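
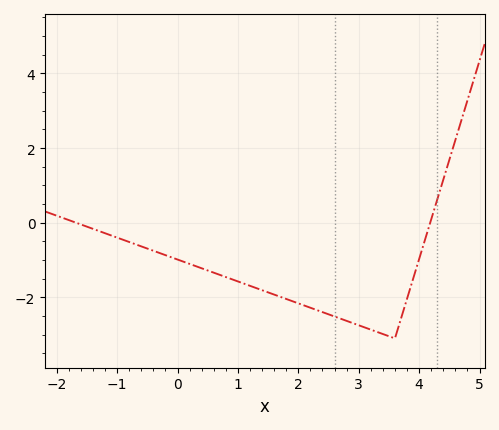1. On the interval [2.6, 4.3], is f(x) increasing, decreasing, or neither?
neither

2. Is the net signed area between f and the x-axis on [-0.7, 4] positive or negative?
negative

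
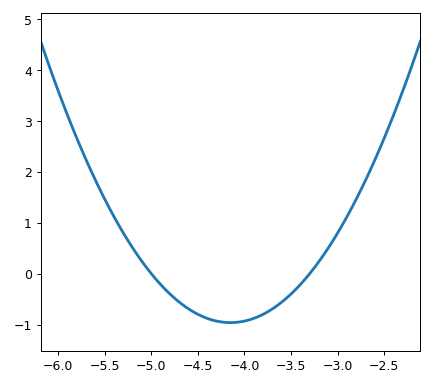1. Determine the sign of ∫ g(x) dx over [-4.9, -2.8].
negative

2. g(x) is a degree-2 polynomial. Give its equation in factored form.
y = 1.33(x + 5)(x + 3.3)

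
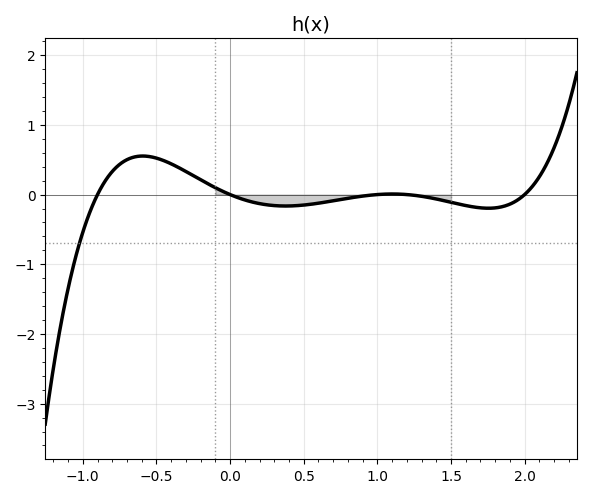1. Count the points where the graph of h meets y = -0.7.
1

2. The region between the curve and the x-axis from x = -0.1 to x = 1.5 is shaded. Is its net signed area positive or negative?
negative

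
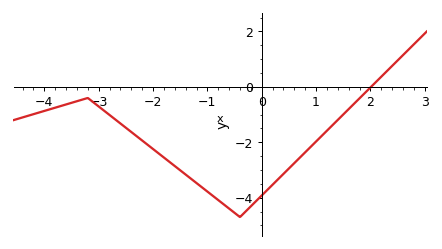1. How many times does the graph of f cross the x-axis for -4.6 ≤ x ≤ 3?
1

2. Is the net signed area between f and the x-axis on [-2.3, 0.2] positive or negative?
negative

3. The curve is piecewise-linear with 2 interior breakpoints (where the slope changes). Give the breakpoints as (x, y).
(-3.2, -0.4); (-0.4, -4.7)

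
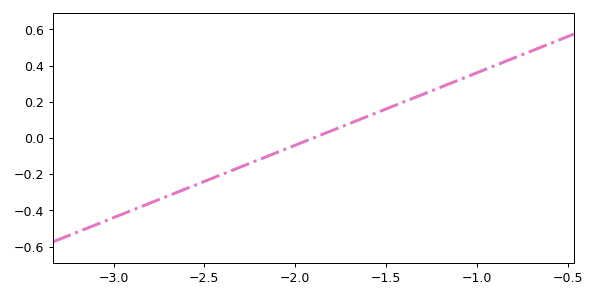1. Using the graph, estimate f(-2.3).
-0.16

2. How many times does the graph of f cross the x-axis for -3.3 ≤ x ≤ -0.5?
1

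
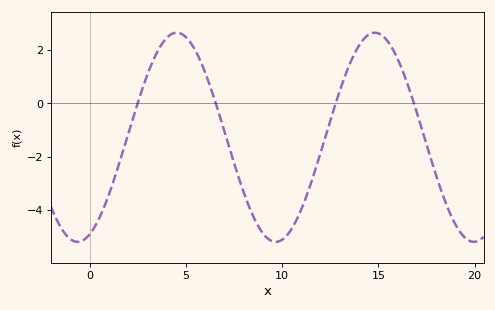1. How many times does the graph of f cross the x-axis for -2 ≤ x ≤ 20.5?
4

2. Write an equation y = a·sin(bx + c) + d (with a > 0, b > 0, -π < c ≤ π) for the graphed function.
y = 3.93sin(0.61x - 1.18) - 1.27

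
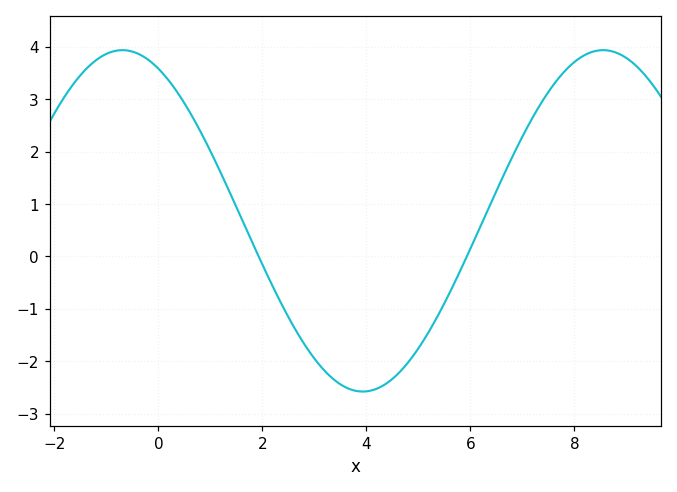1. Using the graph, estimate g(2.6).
-1.3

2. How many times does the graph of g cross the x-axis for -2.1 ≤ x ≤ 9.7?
2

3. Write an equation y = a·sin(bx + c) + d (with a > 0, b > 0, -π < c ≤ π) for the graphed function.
y = 3.26sin(0.68x + 2) + 0.68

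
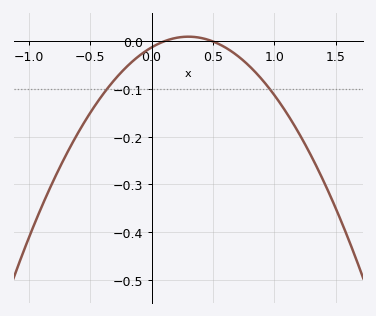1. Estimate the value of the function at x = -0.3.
-0.08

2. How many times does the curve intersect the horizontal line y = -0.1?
2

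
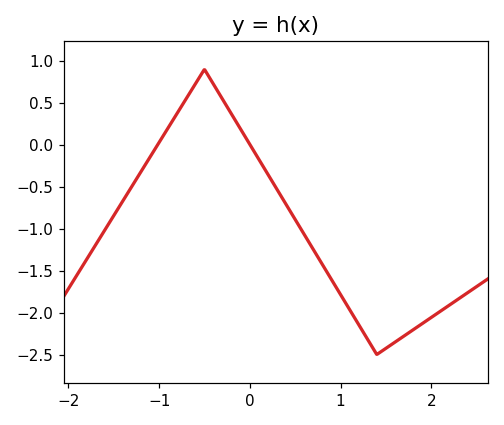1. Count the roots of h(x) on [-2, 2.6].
2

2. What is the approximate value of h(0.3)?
-0.532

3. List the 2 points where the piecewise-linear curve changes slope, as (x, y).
(-0.5, 0.9); (1.4, -2.5)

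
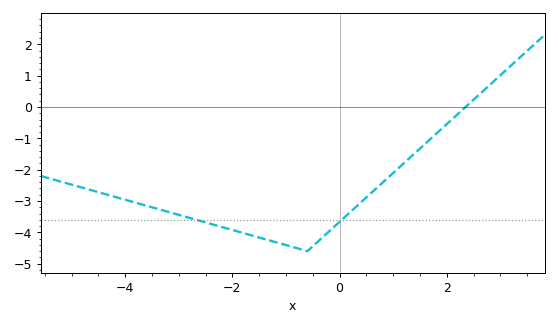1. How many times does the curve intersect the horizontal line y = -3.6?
2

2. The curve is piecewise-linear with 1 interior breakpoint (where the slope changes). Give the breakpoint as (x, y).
(-0.6, -4.6)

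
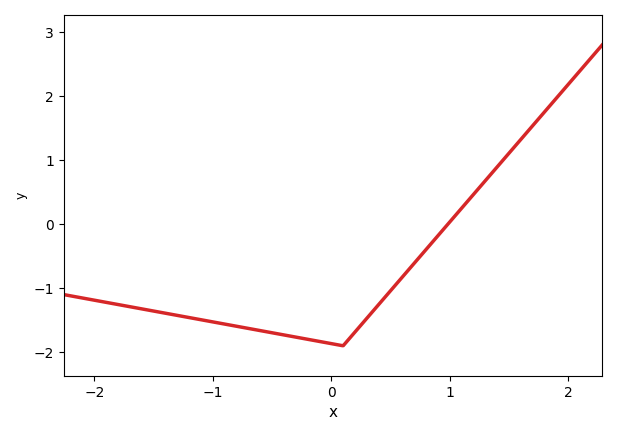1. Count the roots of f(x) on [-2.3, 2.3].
1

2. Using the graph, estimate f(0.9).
-0.181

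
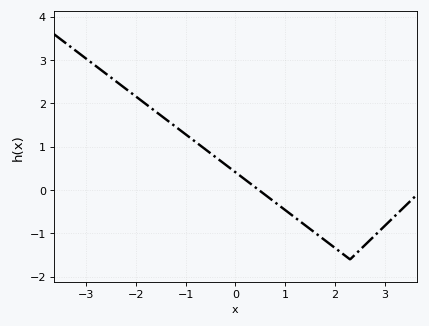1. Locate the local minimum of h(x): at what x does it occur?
2.3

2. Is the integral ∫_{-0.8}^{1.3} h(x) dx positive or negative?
positive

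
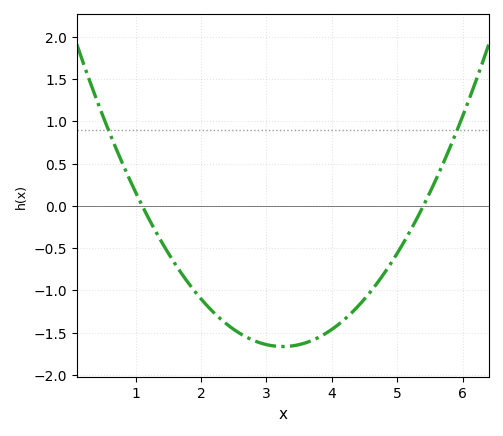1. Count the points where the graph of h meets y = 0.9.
2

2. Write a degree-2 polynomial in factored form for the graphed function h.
y = 0.36(x - 1.1)(x - 5.4)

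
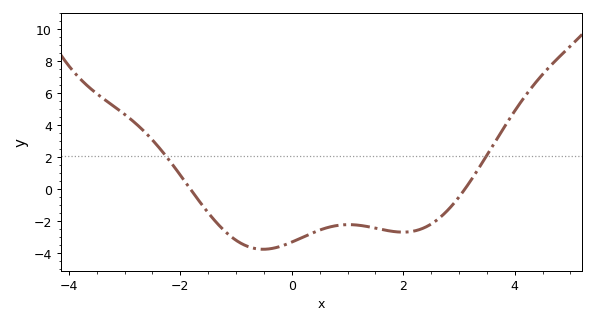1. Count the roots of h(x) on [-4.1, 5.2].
2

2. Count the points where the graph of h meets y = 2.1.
2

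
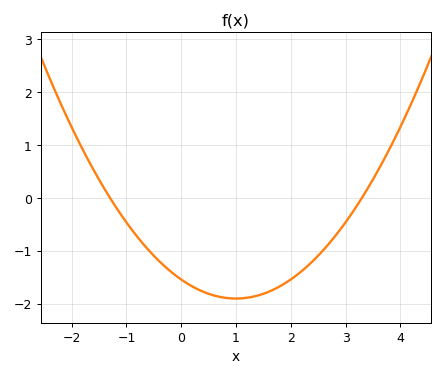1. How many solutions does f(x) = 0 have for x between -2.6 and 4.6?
2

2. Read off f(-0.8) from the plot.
-0.738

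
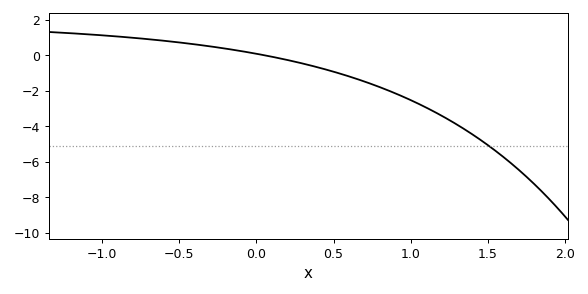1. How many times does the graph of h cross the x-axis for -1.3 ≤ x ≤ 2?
1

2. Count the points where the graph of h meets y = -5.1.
1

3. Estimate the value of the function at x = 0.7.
-1.4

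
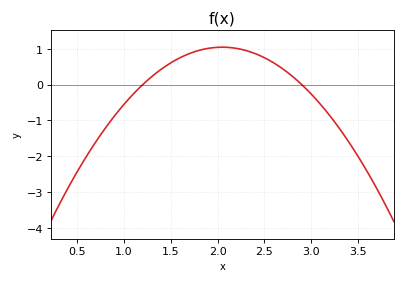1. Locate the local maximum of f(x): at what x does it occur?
2.05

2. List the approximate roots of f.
1.2, 2.9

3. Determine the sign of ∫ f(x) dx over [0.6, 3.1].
positive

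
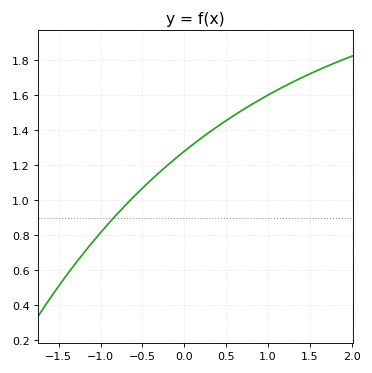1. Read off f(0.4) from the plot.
1.42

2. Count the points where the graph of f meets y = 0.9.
1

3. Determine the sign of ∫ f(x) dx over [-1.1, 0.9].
positive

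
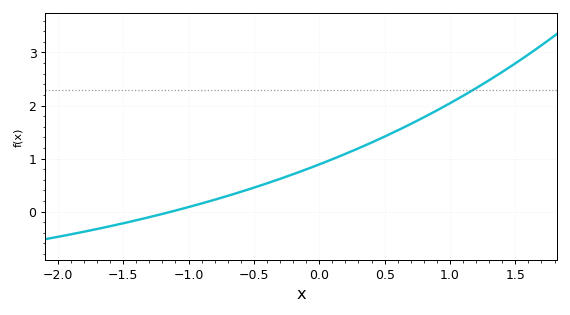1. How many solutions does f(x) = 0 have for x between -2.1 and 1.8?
1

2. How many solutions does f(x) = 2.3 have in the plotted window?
1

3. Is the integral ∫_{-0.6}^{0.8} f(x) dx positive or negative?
positive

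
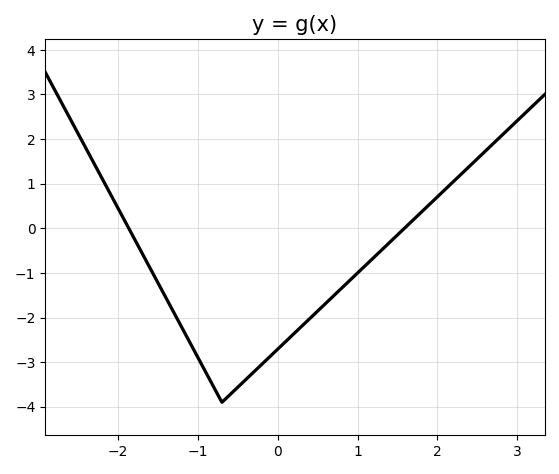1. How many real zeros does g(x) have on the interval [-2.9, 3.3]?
2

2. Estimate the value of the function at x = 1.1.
-0.8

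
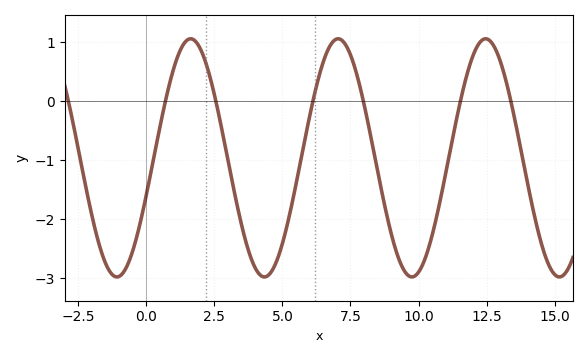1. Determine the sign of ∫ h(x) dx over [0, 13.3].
negative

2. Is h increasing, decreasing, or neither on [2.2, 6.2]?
neither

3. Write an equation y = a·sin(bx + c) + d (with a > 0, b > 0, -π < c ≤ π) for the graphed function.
y = 2.02sin(1.2x - 0.32) - 0.96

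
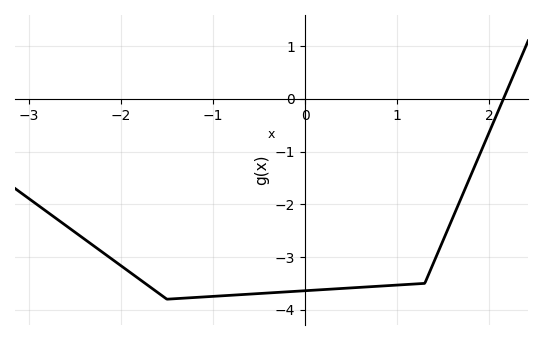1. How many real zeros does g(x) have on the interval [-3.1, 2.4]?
1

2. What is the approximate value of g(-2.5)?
-2.53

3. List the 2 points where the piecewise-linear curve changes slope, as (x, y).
(-1.5, -3.8); (1.3, -3.5)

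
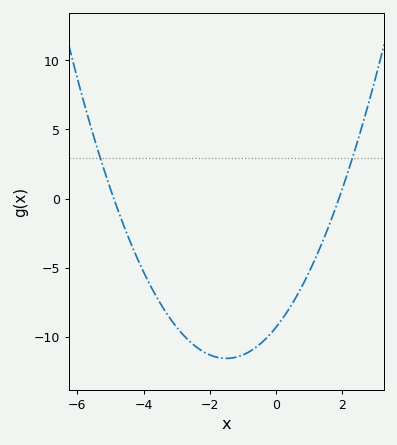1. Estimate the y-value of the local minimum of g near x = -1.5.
-11.5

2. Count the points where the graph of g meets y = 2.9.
2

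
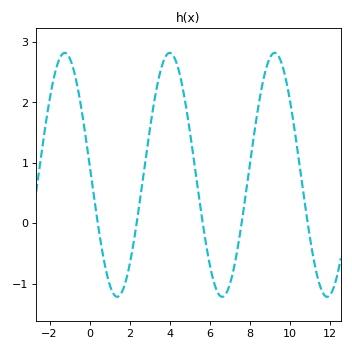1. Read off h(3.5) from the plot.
2.47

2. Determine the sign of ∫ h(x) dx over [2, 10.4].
positive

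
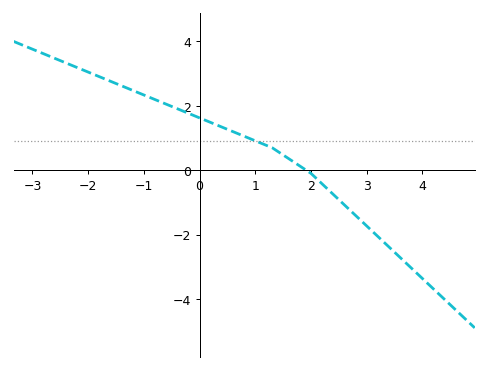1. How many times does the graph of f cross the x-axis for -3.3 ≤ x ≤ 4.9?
1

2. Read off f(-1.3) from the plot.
2.55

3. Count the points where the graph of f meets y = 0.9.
1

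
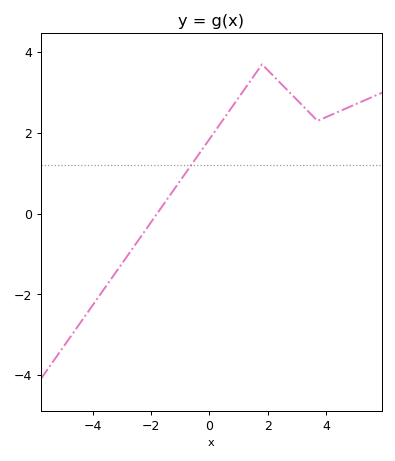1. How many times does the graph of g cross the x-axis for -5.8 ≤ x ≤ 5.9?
1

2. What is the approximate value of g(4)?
2.4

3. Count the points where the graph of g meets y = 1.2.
1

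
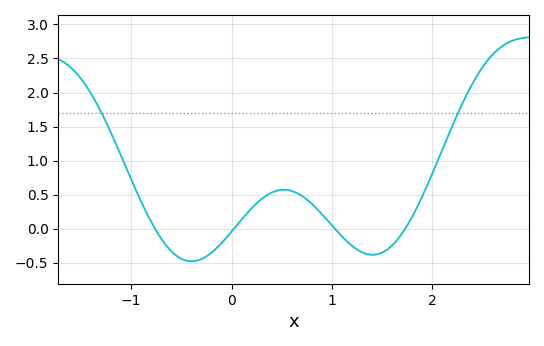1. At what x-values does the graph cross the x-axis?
-0.8, 0, 1, 1.7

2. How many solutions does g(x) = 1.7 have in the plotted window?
2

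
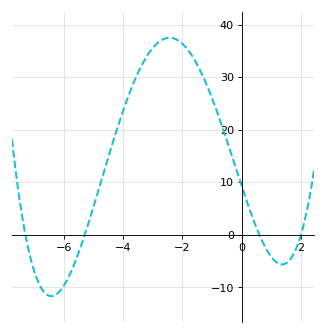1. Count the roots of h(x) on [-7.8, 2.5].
4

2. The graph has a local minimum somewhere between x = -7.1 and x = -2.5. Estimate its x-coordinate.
-6.4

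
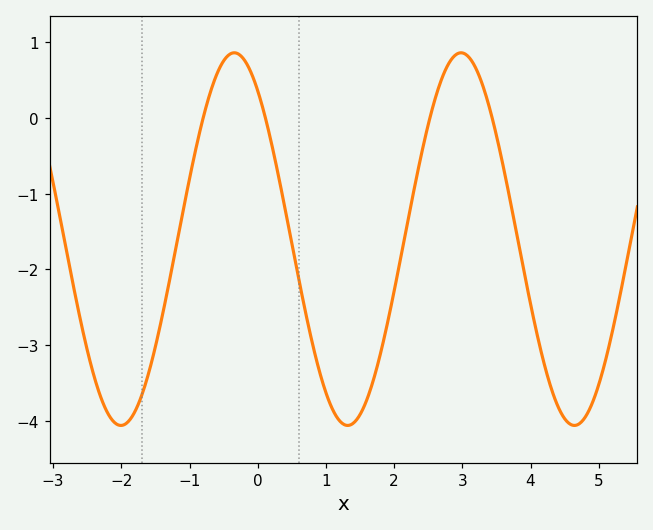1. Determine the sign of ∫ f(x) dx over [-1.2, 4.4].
negative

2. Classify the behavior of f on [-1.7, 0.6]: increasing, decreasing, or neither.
neither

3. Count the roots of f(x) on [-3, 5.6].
4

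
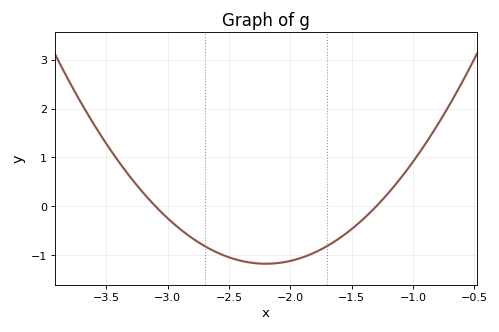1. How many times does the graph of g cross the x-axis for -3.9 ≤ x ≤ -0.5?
2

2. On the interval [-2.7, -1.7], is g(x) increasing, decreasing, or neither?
neither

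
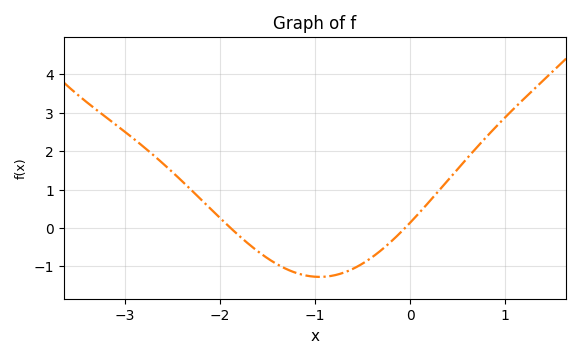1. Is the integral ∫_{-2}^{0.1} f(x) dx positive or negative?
negative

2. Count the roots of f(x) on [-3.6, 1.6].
2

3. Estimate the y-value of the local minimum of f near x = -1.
-1.3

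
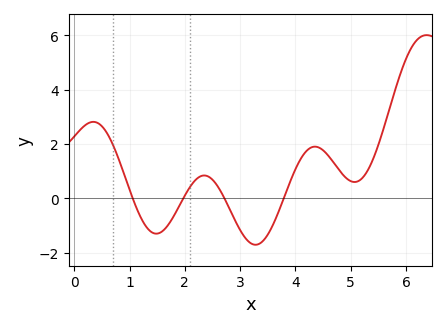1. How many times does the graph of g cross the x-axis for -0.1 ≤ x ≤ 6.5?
4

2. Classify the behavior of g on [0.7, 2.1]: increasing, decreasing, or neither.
neither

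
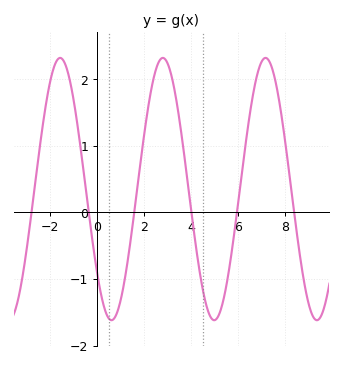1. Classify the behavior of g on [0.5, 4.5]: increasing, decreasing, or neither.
neither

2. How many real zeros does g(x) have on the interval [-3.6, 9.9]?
6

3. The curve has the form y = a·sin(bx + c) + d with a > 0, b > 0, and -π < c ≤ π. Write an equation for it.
y = 1.97sin(1.4x - 2.5) + 0.35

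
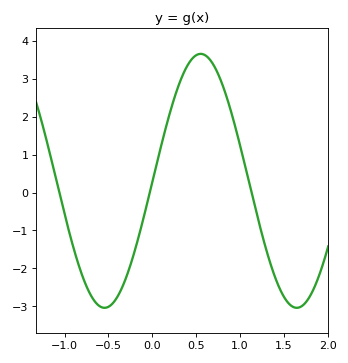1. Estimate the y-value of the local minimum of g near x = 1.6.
-3.04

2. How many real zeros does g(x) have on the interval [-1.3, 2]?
3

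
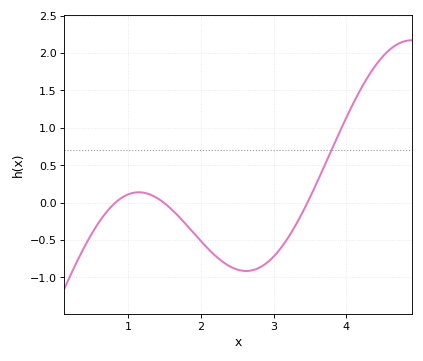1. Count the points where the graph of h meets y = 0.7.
1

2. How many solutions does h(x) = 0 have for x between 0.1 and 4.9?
3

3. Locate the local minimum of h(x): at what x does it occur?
2.62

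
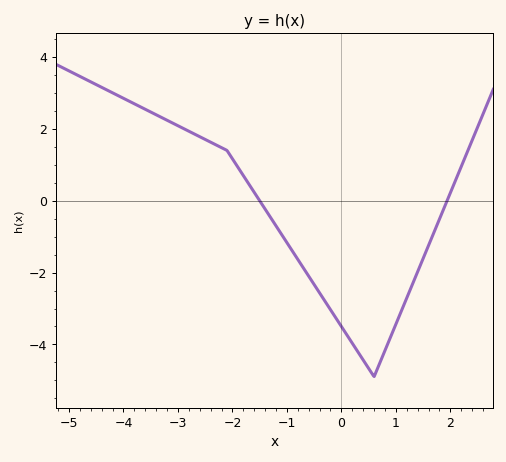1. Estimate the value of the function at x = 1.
-3.44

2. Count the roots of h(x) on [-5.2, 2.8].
2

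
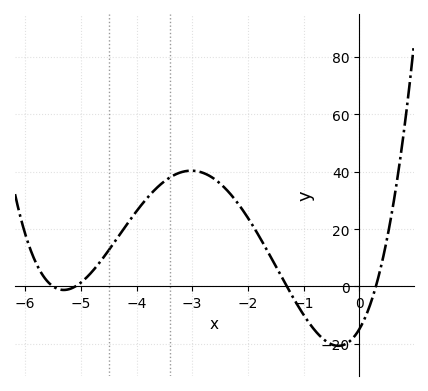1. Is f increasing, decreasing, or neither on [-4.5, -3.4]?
increasing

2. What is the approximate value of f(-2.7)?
38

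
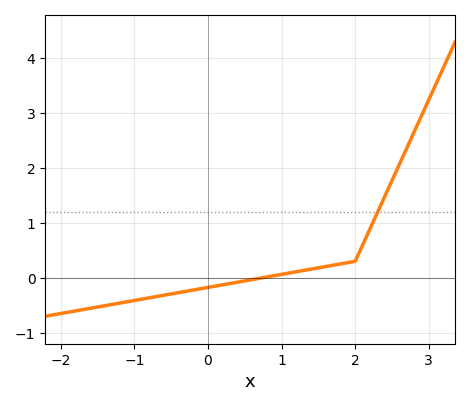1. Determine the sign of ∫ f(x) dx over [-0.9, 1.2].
negative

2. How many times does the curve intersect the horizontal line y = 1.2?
1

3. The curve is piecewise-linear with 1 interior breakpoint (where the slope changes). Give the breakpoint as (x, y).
(2, 0.3)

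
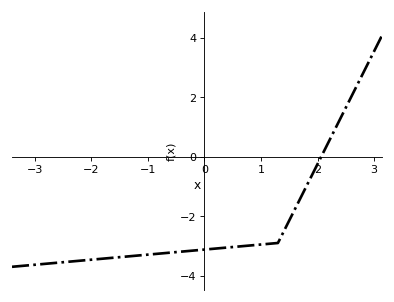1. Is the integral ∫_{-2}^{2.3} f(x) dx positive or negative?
negative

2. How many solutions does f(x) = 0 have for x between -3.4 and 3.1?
1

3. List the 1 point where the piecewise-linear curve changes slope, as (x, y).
(1.3, -2.9)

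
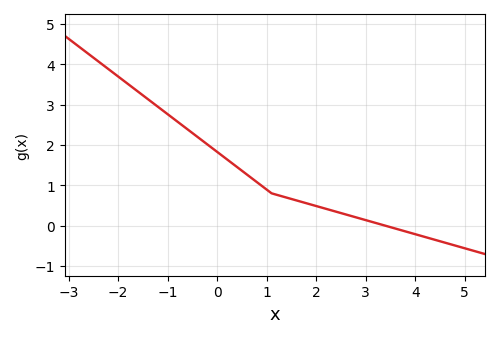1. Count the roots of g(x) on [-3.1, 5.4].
1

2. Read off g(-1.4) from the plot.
3.13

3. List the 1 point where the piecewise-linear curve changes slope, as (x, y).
(1.1, 0.8)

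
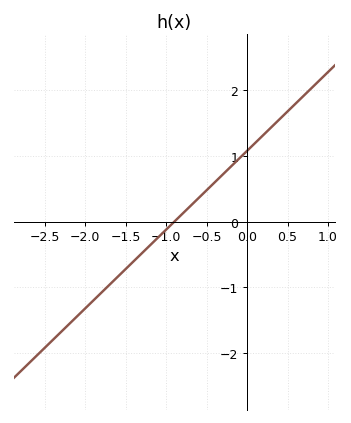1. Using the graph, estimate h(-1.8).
-1.08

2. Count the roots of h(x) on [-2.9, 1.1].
1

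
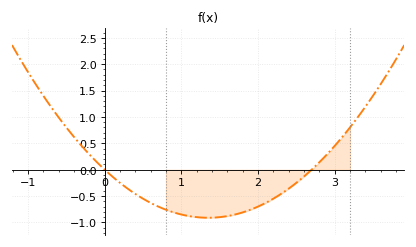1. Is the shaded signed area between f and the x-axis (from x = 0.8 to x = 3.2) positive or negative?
negative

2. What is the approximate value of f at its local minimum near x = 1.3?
-0.9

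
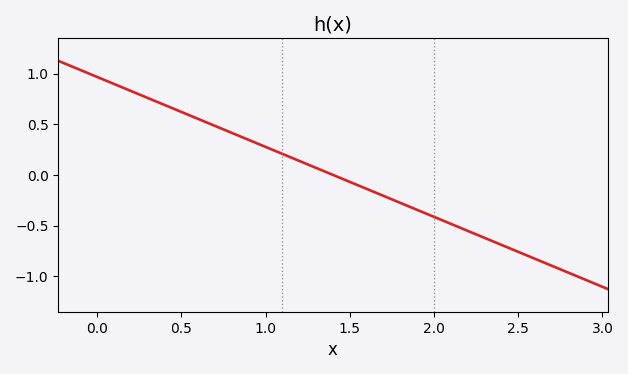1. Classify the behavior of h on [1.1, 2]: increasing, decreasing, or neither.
decreasing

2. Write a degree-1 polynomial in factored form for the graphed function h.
y = -0.69(x - 1.4)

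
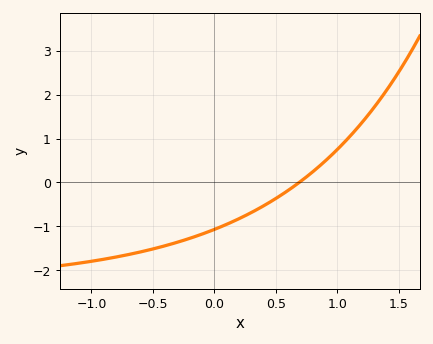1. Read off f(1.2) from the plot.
1.4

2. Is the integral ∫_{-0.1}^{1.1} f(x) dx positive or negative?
negative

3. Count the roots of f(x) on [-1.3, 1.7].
1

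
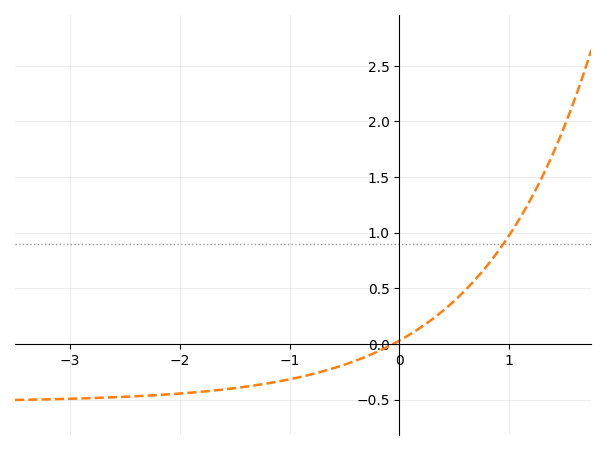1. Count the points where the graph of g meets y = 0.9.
1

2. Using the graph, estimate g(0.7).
0.588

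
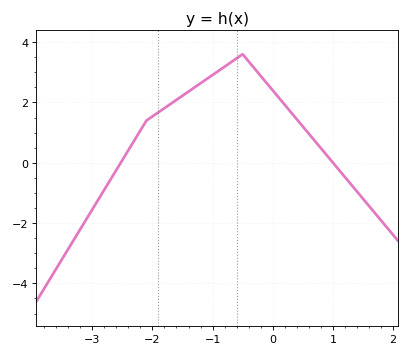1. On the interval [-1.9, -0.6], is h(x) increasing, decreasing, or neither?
increasing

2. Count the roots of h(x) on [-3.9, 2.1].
2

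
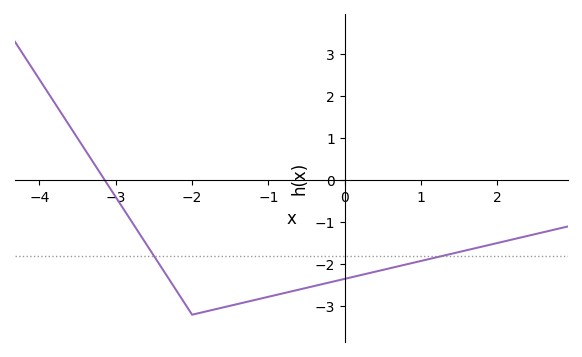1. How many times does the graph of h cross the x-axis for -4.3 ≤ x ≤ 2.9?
1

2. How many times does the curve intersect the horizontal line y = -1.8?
2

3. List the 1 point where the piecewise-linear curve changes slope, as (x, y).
(-2, -3.2)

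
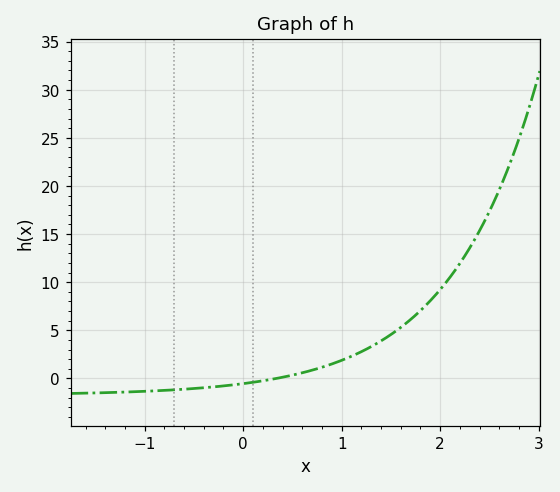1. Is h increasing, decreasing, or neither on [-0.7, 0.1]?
increasing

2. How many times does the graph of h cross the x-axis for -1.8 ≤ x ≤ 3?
1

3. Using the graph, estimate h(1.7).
6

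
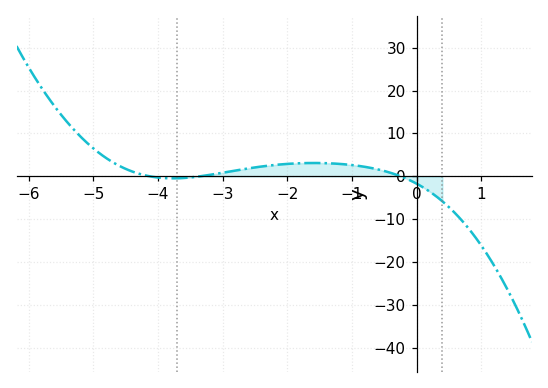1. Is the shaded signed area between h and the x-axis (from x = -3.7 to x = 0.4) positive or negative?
positive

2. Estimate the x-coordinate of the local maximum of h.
-1.59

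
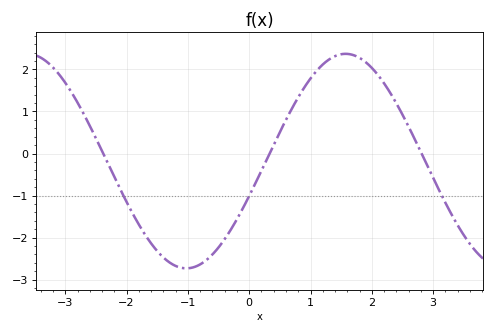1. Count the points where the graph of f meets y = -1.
3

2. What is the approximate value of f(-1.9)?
-1.4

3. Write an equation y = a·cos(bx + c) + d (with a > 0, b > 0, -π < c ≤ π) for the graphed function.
y = 2.55cos(1.2x - 1.9) - 0.18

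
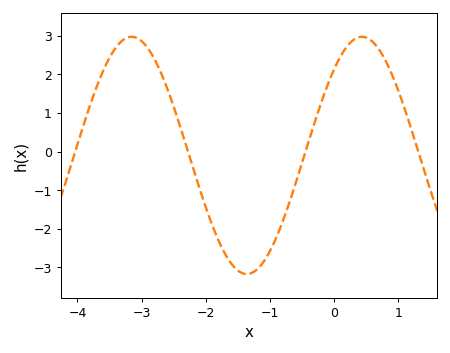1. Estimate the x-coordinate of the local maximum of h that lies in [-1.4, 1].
0.4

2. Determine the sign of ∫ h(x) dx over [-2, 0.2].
negative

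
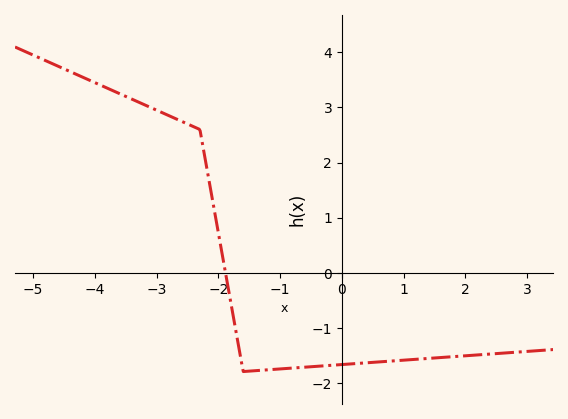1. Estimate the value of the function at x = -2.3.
2.6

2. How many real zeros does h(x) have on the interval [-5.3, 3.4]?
1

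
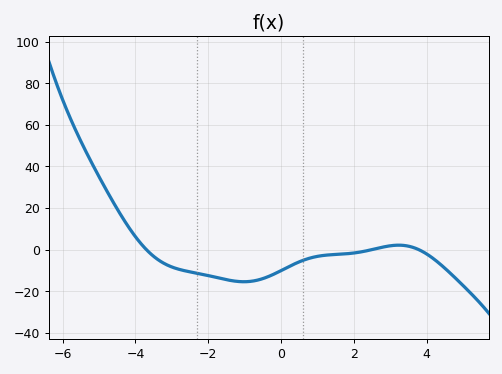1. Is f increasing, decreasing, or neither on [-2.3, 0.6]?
neither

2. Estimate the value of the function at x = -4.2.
12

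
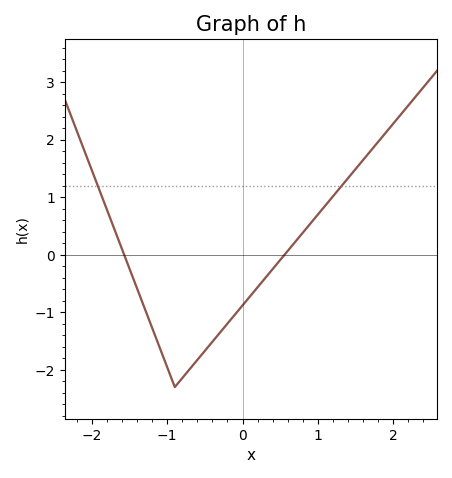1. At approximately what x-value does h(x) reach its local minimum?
-0.9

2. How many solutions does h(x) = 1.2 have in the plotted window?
2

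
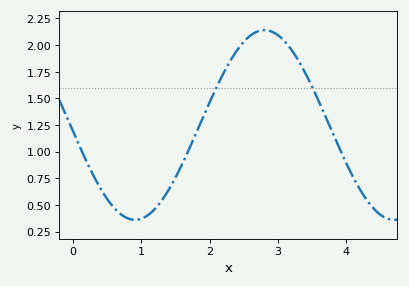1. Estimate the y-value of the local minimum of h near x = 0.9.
0.36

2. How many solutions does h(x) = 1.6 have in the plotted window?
2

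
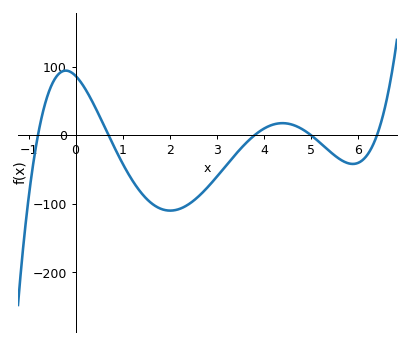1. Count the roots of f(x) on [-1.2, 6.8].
5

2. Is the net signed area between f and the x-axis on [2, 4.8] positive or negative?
negative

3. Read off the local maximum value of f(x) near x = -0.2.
90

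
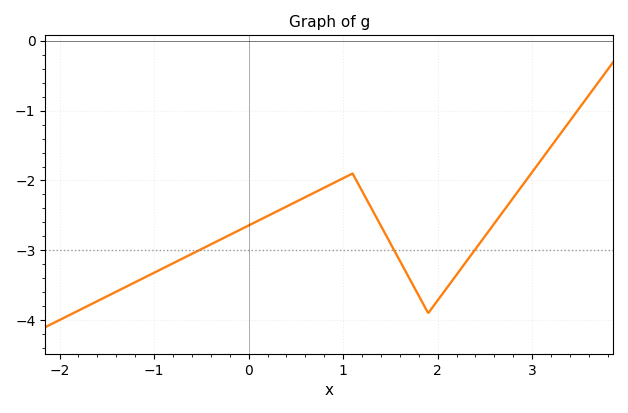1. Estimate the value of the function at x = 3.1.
-1.7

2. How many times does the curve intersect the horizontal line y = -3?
3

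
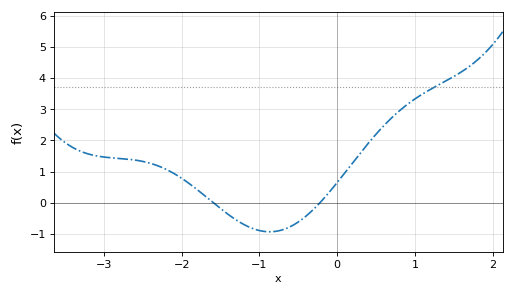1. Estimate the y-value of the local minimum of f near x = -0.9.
-0.931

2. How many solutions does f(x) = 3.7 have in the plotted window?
1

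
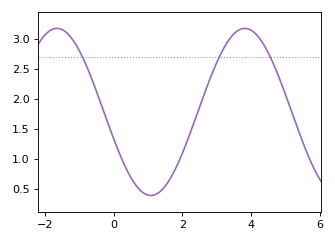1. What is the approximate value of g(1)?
0.4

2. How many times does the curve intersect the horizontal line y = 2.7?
3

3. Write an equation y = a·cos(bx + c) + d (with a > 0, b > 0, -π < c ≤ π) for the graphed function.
y = 1.39cos(1.1x + 1.9) + 1.78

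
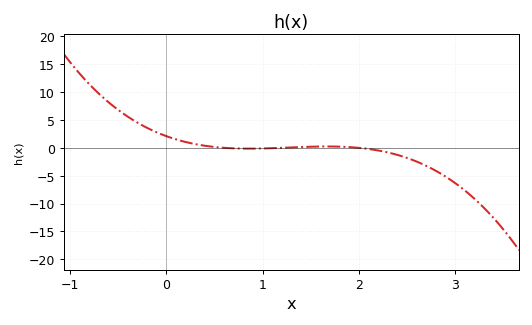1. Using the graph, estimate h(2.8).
-4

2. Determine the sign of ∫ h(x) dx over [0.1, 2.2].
positive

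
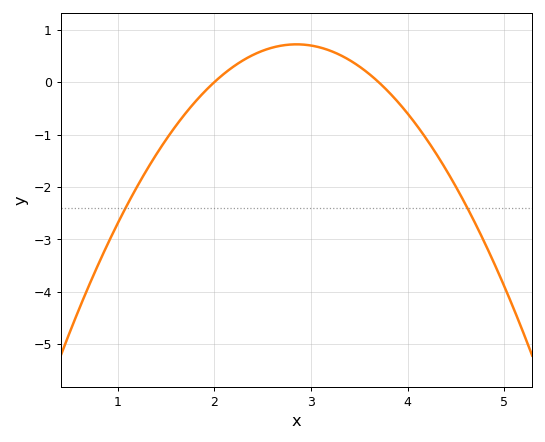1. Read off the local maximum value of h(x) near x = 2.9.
0.7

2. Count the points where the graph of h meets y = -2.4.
2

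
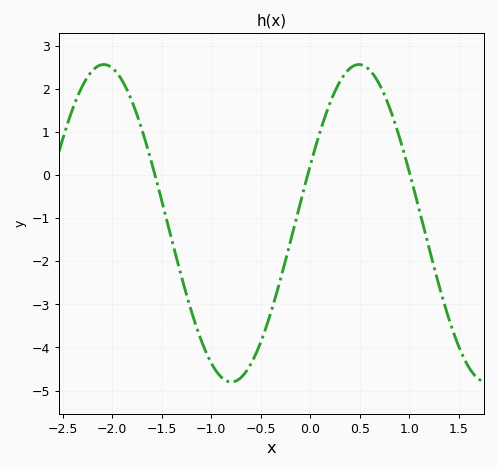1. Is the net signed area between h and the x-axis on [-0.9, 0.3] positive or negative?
negative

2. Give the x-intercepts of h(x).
-1.6, 0, 1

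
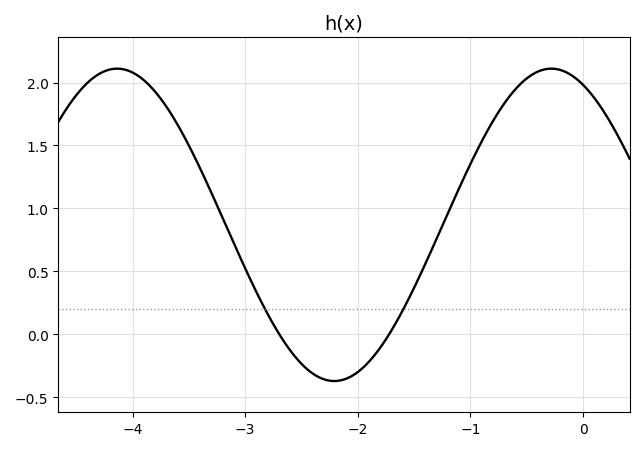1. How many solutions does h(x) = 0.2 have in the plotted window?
2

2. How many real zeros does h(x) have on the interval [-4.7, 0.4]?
2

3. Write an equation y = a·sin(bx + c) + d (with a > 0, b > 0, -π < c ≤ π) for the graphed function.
y = 1.24sin(1.6x + 2) + 0.87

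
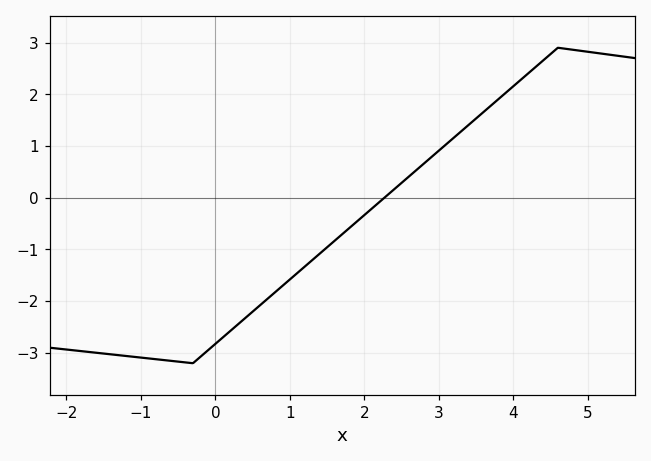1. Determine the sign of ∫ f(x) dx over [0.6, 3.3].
negative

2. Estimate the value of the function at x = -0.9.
-3.11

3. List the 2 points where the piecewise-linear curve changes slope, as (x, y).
(-0.3, -3.2); (4.6, 2.9)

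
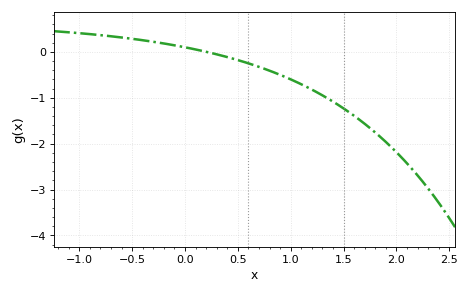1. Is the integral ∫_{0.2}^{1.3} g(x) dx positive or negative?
negative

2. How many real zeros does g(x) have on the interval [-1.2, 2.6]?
1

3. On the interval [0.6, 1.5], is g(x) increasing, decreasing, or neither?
decreasing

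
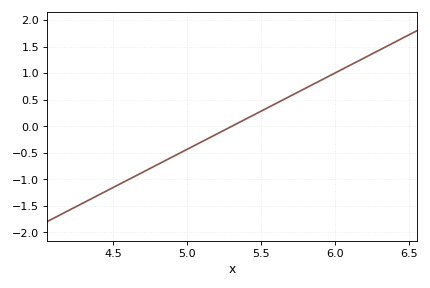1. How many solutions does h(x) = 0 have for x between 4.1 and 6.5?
1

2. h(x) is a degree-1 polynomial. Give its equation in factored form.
y = 1.44(x - 5.3)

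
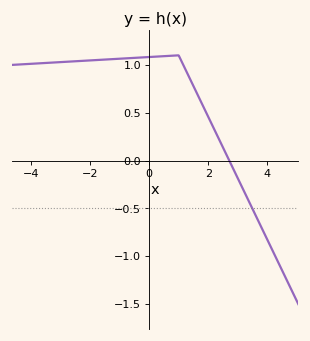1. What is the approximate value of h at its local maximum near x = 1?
1.1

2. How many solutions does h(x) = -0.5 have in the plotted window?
1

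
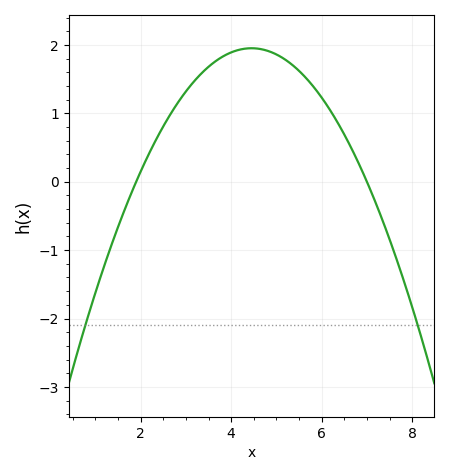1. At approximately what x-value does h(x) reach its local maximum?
4.4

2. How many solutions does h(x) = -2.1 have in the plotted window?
2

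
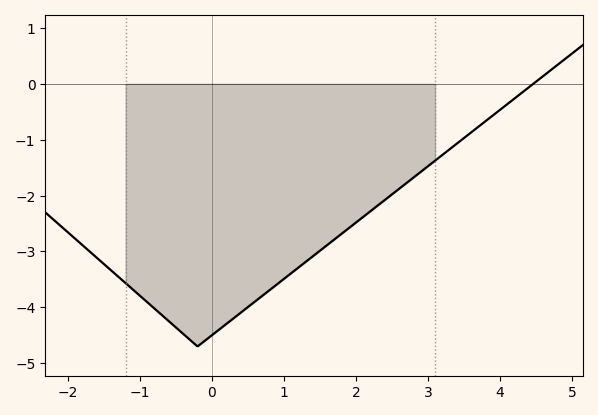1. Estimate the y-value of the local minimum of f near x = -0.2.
-4.7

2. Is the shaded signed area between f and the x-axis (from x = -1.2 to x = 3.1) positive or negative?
negative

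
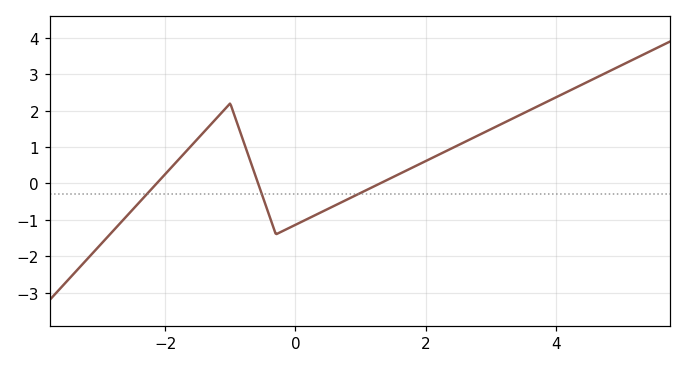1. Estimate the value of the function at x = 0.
-1.1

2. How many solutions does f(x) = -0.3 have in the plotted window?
3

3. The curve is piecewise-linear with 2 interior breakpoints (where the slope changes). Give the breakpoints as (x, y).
(-1, 2.2); (-0.3, -1.4)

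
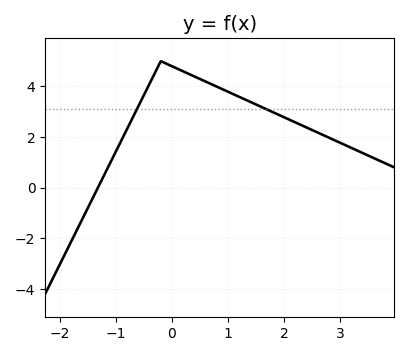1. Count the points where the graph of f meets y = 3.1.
2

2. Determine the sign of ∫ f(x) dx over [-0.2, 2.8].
positive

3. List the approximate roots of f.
-1.32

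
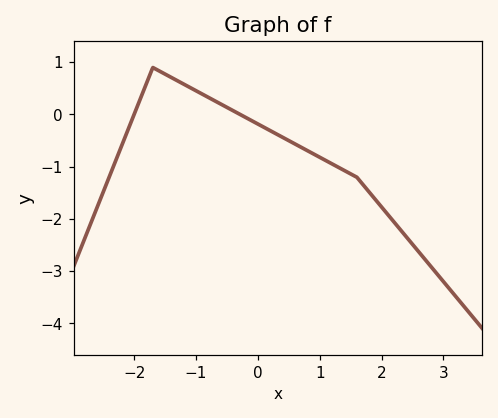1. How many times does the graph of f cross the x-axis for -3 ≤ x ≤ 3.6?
2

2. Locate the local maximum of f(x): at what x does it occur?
-1.7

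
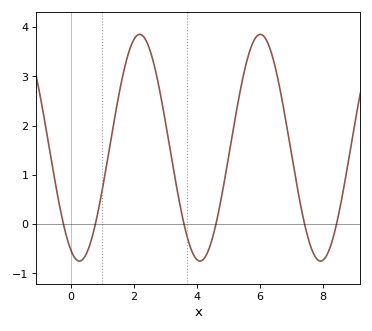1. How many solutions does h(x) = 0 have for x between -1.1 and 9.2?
6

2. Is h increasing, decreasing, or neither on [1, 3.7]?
neither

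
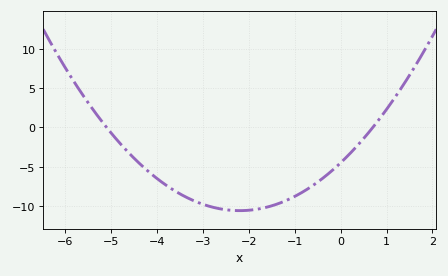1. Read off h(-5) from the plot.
-0.5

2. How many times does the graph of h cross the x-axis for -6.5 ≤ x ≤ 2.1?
2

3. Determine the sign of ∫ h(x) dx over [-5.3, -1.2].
negative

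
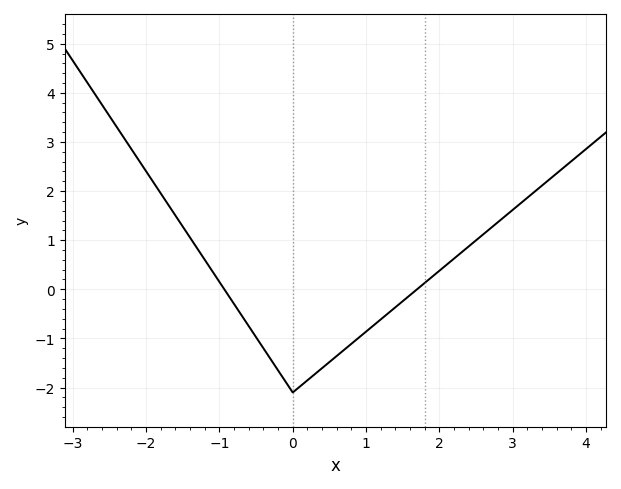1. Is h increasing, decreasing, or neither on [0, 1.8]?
increasing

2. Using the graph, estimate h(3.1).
1.74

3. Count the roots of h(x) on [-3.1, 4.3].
2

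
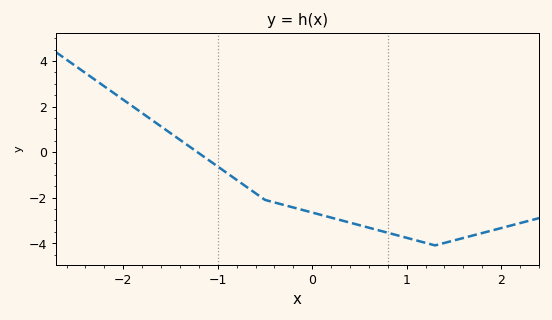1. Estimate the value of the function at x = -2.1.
2.59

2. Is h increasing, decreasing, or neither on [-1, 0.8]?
decreasing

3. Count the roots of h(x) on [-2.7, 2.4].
1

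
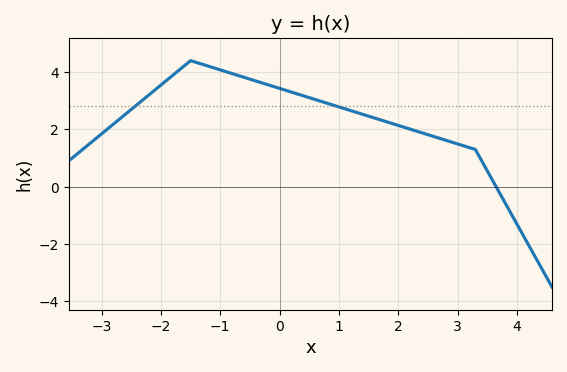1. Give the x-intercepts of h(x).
3.6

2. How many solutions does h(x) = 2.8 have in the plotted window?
2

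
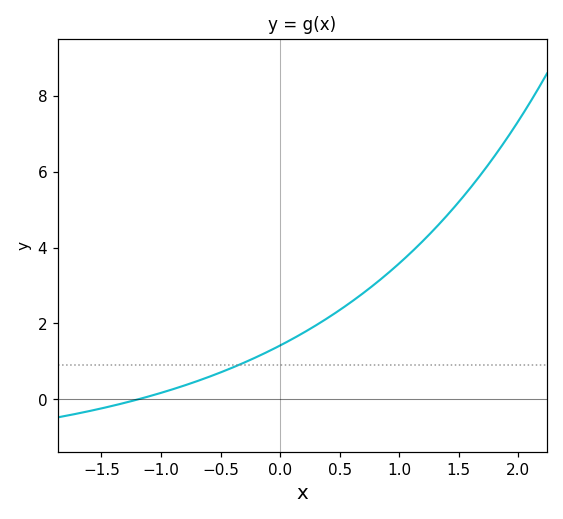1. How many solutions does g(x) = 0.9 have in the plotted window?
1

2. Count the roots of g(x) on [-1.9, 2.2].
1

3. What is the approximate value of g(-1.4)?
-0.2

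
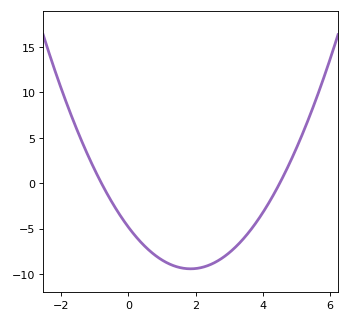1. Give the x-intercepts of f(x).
-0.8, 4.4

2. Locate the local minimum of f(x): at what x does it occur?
1.8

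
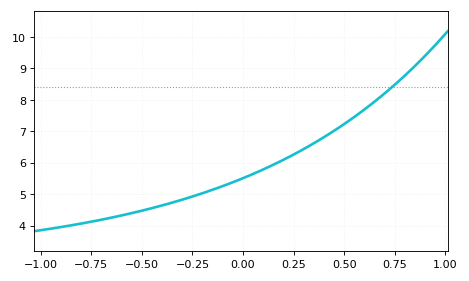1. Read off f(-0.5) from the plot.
4.48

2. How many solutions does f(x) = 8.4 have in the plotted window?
1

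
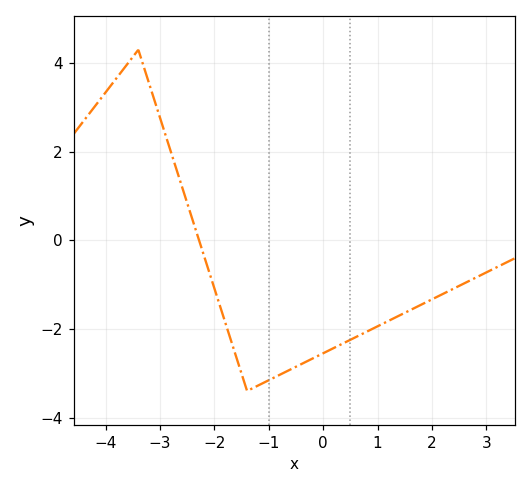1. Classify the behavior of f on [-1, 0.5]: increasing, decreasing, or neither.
increasing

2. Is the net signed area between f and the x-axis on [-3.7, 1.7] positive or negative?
negative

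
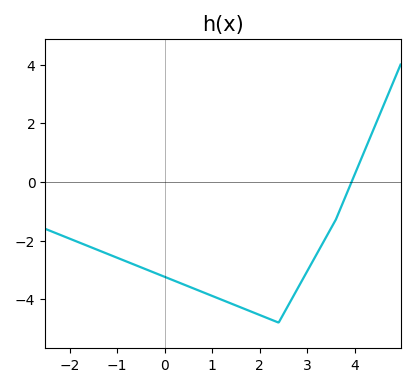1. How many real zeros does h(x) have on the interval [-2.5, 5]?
1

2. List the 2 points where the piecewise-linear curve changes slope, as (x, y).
(2.4, -4.8); (3.6, -1.3)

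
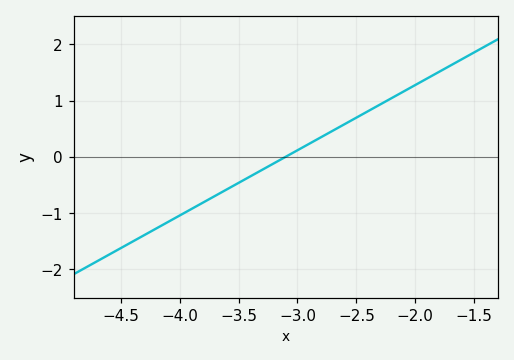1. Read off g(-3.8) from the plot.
-0.812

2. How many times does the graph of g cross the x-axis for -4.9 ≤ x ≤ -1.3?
1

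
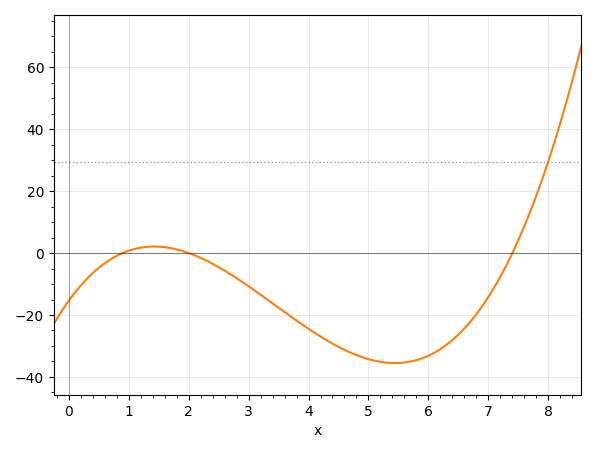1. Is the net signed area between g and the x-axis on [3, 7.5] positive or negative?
negative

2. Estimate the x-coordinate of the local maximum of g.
1.42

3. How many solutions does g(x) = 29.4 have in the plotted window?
1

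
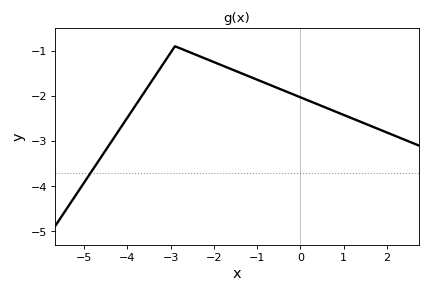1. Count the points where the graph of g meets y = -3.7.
1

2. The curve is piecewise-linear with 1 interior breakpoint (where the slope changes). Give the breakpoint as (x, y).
(-2.9, -0.9)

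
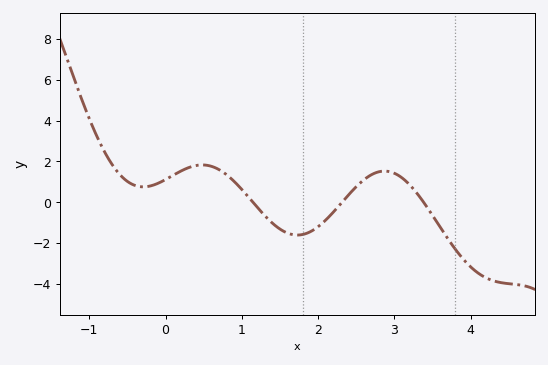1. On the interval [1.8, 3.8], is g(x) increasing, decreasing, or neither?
neither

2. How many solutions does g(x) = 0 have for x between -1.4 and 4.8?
3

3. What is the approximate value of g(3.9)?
-2.8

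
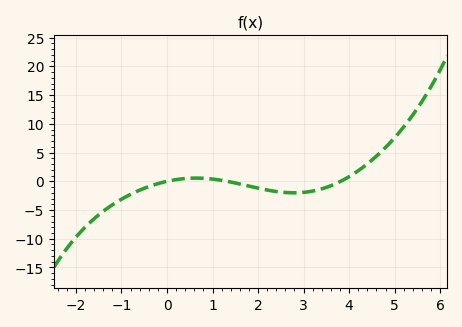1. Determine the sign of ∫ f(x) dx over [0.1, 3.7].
negative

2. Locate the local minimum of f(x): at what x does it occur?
2.8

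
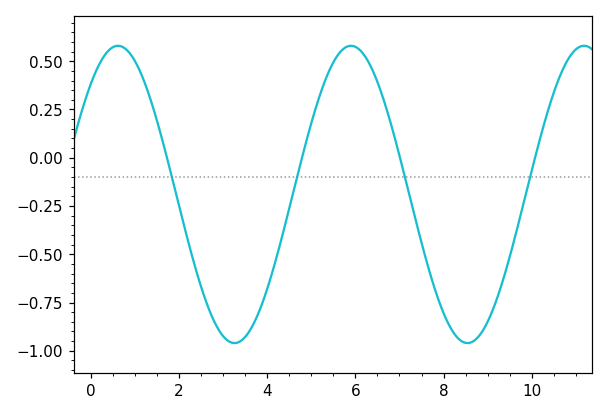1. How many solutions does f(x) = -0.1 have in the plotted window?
4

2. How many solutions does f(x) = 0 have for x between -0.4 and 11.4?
4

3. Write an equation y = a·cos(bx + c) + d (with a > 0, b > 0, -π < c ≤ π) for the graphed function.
y = 0.77cos(1.19x - 0.74) - 0.19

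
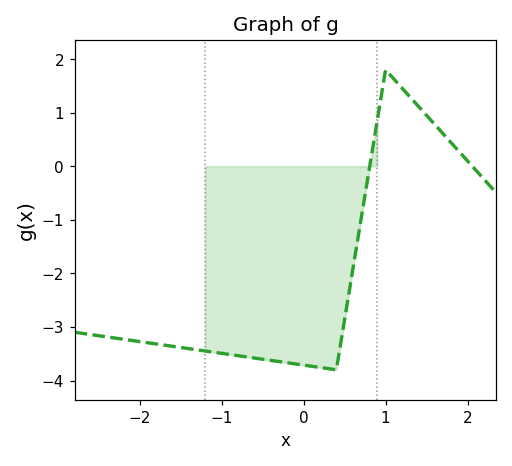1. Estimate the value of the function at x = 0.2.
-3.8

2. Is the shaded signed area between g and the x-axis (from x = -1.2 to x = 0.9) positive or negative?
negative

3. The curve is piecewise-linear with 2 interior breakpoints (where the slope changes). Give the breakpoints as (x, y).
(0.4, -3.8); (1, 1.8)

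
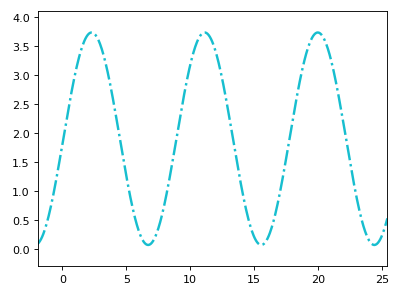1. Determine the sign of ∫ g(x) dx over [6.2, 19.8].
positive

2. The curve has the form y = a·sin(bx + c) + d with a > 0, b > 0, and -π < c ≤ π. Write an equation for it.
y = 1.83sin(0.71x - 0.05) + 1.9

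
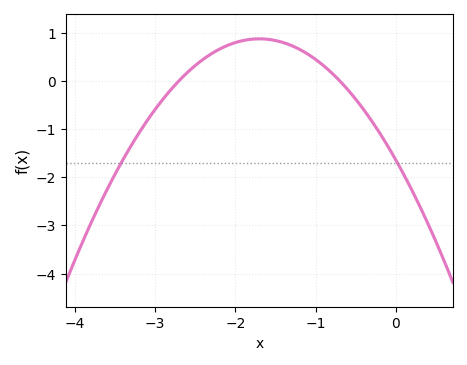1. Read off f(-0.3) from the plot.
-0.8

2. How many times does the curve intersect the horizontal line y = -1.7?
2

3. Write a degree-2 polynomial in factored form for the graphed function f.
y = -0.87(x + 2.7)(x + 0.7)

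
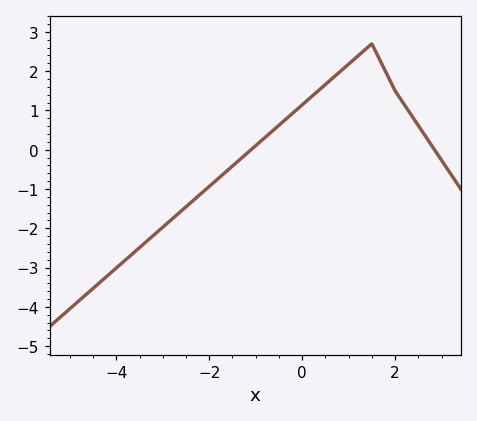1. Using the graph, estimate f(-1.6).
-0.518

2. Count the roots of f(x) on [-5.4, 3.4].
2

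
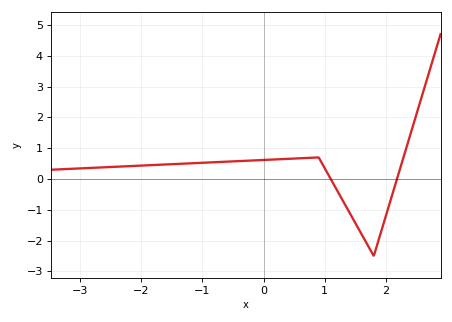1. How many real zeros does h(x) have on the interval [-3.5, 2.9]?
2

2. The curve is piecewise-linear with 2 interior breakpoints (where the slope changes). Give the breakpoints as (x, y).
(0.9, 0.7); (1.8, -2.5)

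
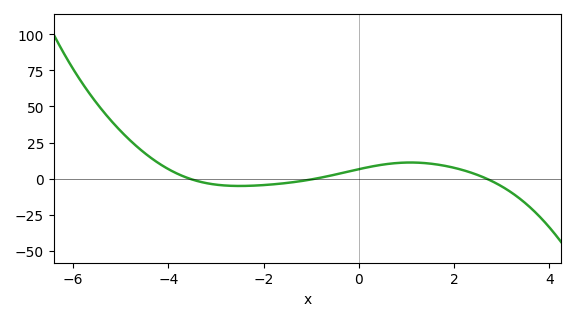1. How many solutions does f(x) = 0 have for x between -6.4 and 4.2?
3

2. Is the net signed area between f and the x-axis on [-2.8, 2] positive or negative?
positive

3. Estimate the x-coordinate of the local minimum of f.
-2.5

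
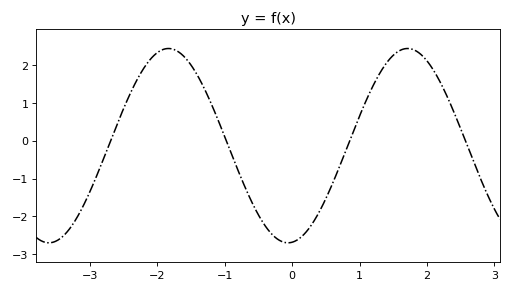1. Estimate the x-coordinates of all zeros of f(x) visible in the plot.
-2.7, -0.978, 0.854, 2.57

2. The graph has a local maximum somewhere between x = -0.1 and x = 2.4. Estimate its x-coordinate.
1.71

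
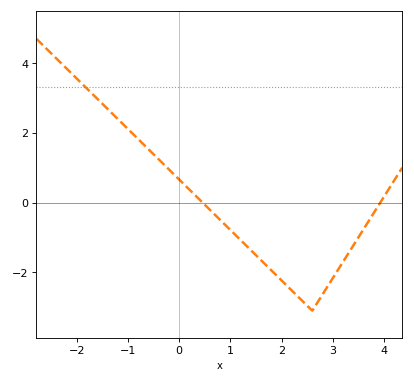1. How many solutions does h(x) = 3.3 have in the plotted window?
1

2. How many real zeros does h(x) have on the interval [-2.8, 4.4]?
2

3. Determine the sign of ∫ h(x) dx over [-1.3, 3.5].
negative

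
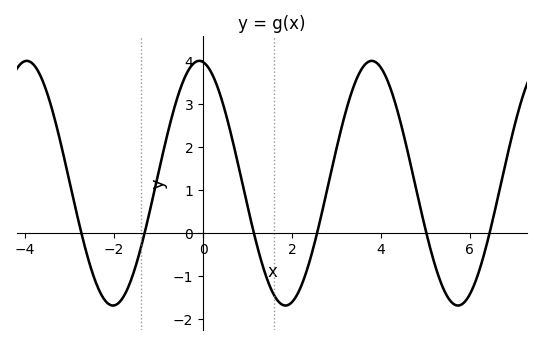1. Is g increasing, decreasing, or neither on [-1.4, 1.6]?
neither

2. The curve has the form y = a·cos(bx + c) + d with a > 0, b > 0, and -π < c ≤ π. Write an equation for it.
y = 2.84cos(1.62x + 0.14) + 1.15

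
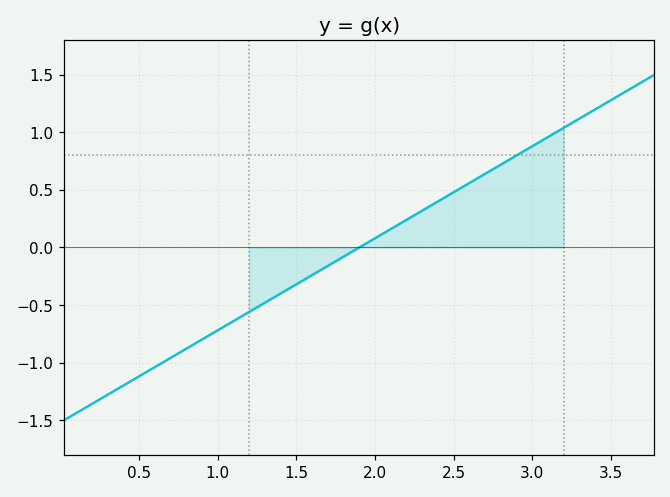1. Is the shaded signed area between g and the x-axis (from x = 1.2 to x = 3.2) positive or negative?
positive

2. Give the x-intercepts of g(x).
1.9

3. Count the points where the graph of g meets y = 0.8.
1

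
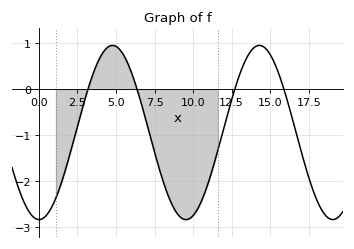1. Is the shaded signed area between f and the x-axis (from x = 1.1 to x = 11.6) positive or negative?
negative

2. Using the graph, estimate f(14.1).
0.935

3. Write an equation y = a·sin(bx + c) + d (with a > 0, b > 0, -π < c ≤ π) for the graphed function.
y = 1.89sin(0.66x - 1.58) - 0.94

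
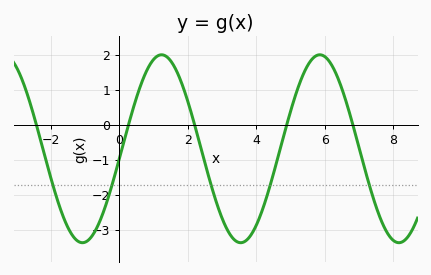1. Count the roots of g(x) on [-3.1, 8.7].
5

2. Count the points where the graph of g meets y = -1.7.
5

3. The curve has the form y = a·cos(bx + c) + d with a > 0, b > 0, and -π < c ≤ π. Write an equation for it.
y = 2.68cos(1.4x - 1.7) - 0.68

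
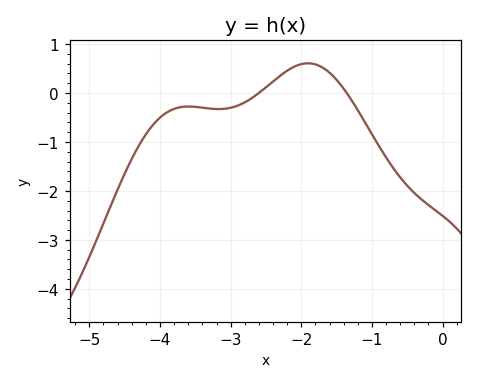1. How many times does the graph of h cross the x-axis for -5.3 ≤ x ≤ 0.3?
2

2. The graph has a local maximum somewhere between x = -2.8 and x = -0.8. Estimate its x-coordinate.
-1.9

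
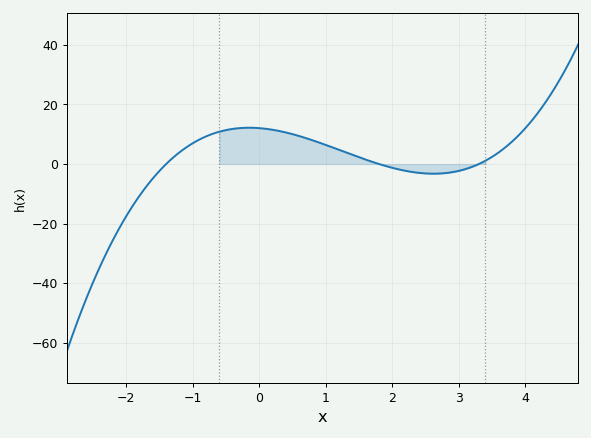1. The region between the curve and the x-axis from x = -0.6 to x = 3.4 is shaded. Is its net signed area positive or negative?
positive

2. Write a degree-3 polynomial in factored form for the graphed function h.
y = 1.45(x + 1.4)(x - 1.8)(x - 3.3)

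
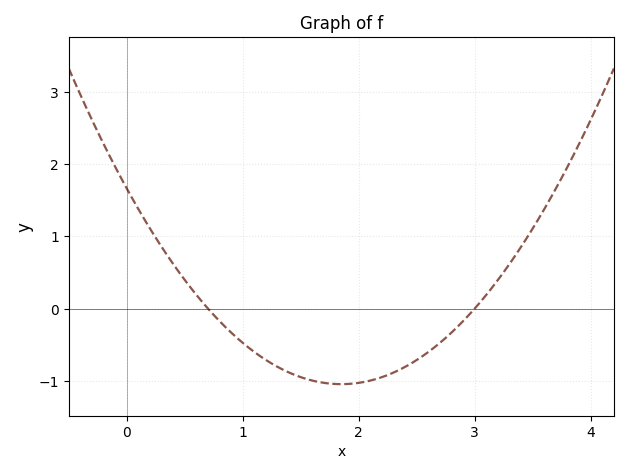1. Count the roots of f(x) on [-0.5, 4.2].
2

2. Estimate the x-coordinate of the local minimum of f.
1.8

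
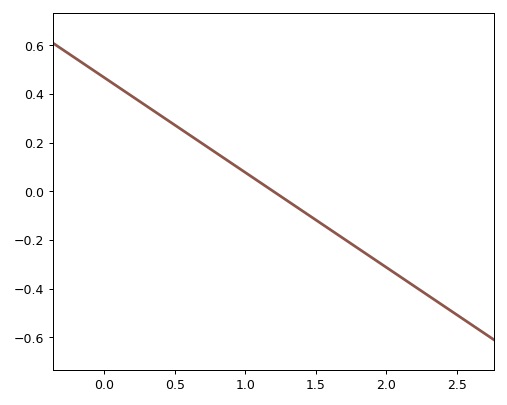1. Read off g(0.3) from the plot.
0.351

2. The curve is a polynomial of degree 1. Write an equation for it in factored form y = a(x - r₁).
y = -0.39(x - 1.2)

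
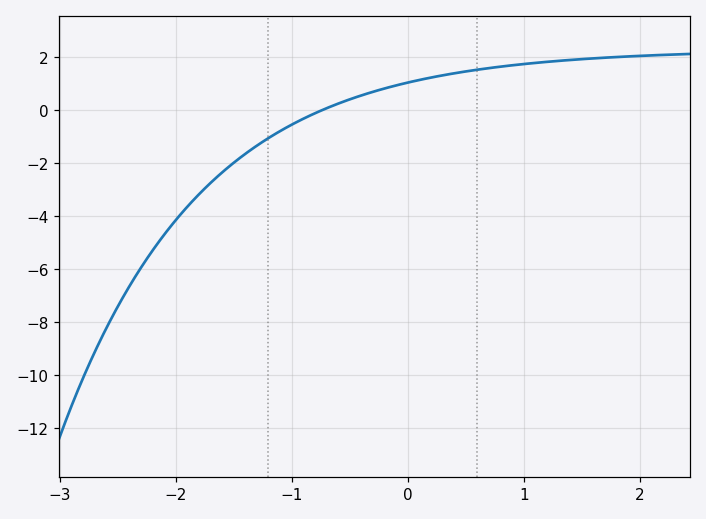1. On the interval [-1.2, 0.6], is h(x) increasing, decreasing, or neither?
increasing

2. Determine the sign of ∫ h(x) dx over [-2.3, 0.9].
negative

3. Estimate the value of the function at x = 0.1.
1.2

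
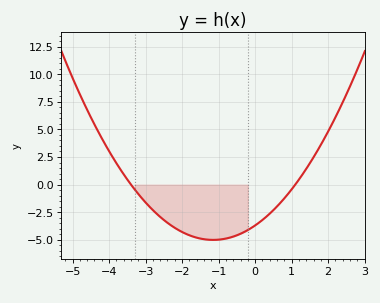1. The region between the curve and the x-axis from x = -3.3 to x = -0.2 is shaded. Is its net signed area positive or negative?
negative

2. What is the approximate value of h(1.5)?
2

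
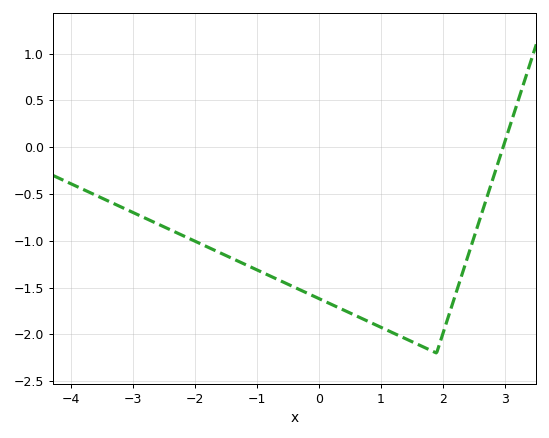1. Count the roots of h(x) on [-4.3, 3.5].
1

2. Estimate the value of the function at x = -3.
-0.7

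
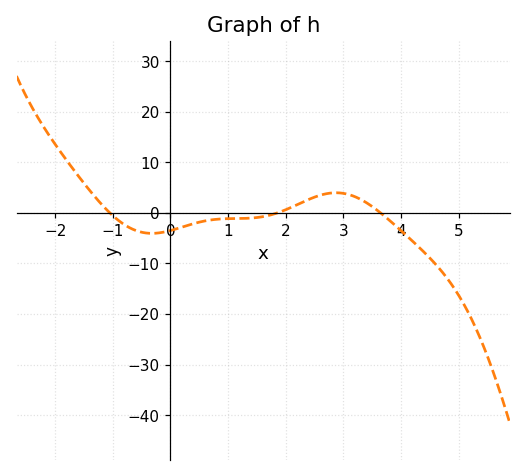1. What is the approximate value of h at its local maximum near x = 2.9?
4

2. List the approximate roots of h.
-1, 1.8, 3.6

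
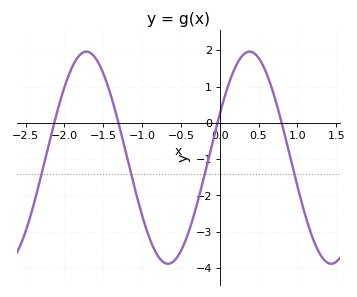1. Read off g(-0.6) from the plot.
-3.8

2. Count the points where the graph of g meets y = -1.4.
4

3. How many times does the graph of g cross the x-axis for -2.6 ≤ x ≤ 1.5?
4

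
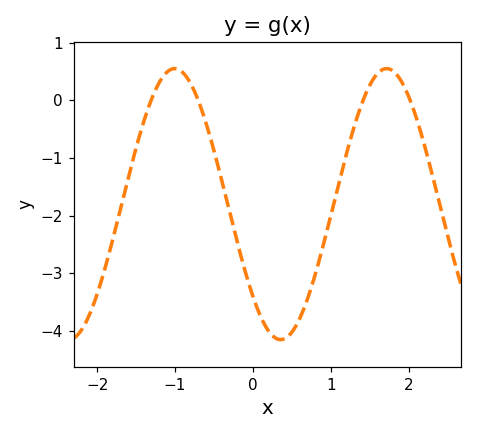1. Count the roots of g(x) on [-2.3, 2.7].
4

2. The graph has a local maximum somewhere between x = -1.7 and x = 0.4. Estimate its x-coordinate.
-1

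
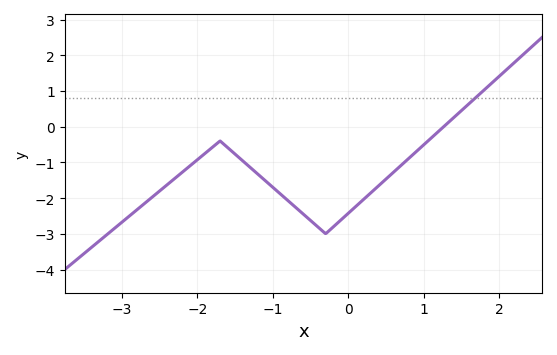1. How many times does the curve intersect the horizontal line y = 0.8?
1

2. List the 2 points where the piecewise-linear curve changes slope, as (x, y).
(-1.7, -0.4); (-0.3, -3)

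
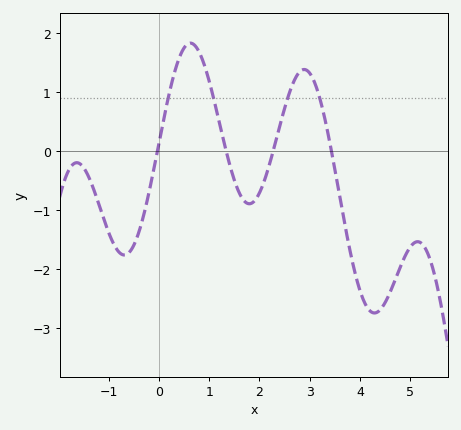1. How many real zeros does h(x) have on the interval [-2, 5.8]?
4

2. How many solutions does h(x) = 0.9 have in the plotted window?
4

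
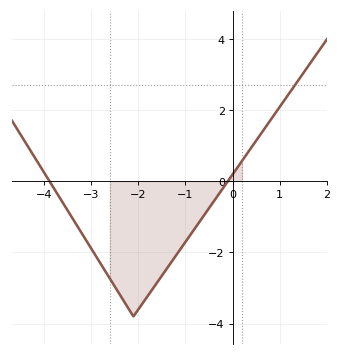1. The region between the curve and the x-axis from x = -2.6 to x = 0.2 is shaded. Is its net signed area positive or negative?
negative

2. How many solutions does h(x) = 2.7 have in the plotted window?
1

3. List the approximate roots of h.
-3.88, -0.101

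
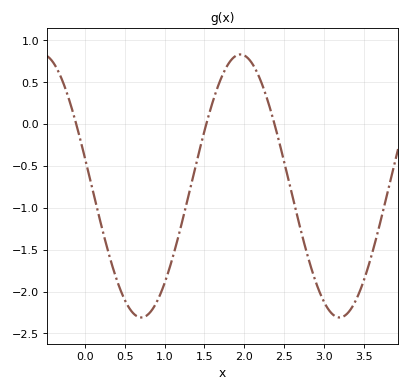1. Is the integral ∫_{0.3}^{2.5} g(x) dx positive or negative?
negative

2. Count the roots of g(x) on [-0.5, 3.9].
3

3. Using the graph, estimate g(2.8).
-1.6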